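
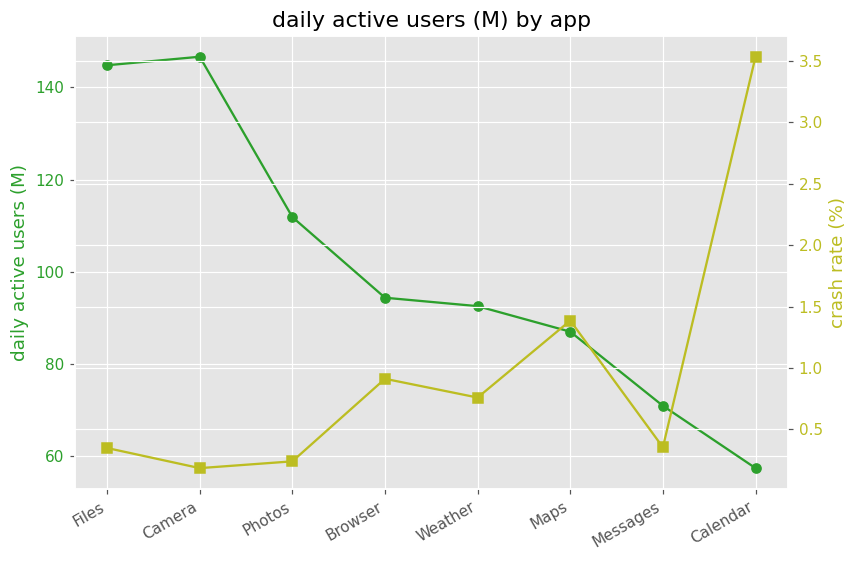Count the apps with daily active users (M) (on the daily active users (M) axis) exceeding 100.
3

Above 100: Files, Camera, Photos.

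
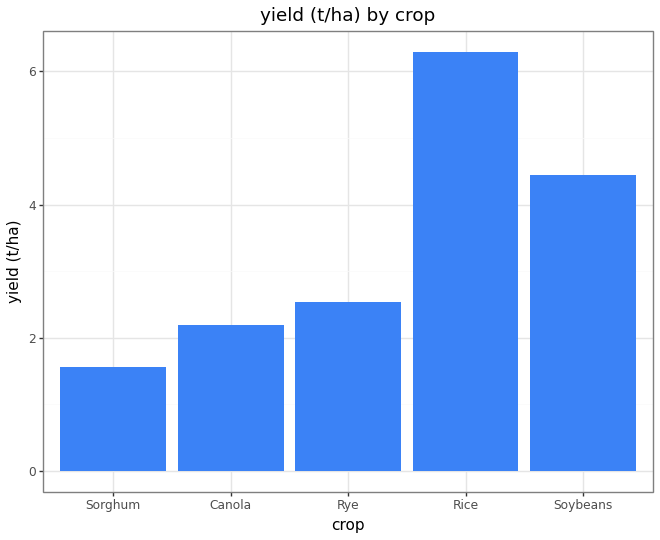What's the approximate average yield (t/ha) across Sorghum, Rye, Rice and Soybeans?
(2 + 3 + 6 + 4) / 4 ≈ 4.

≈ 4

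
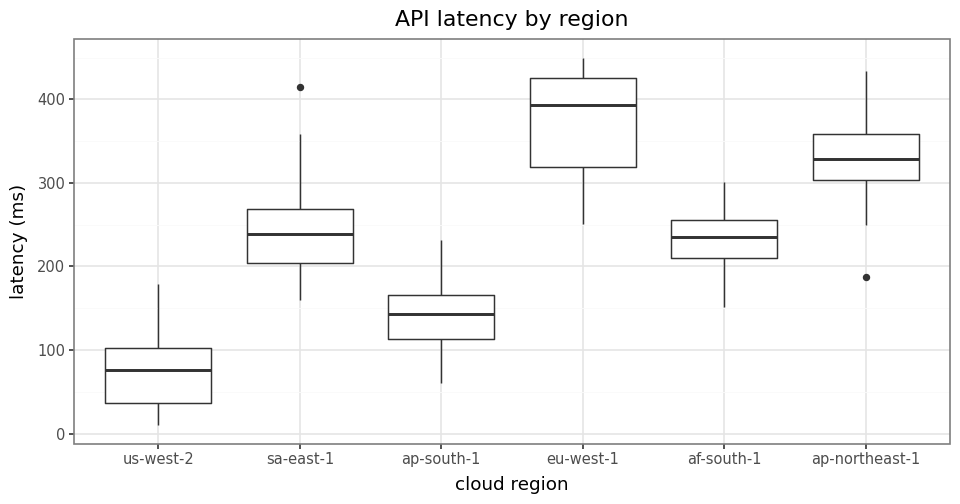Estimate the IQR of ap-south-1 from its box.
≈ 50

Q3 ≈ 150, Q1 ≈ 100; IQR ≈ 50.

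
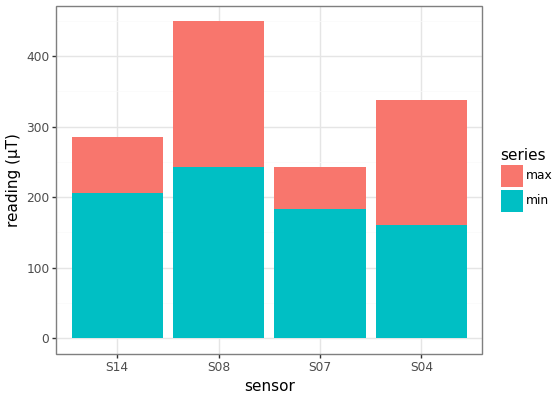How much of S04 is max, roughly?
≈ 200

max top ≈ 350, bottom ≈ 150; segment ≈ 200.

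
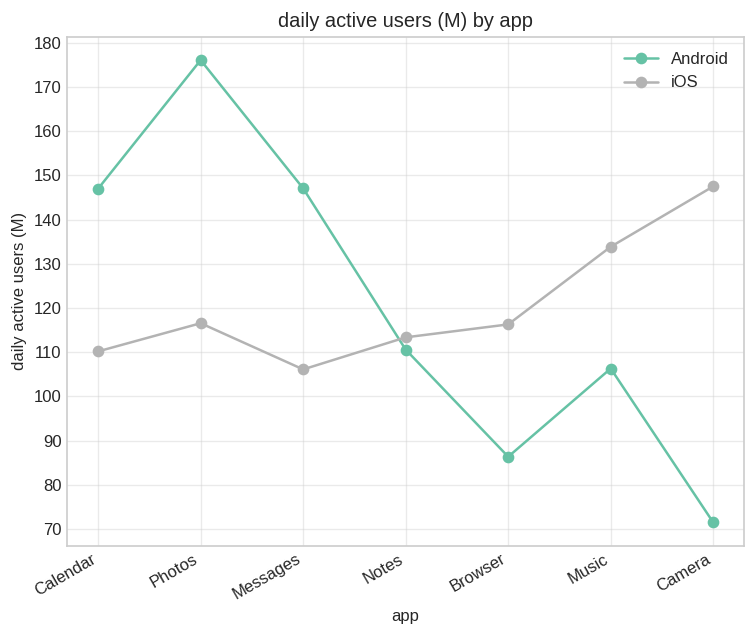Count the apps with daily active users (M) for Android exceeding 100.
5

Above 100: Calendar, Photos, Messages, Notes, Music.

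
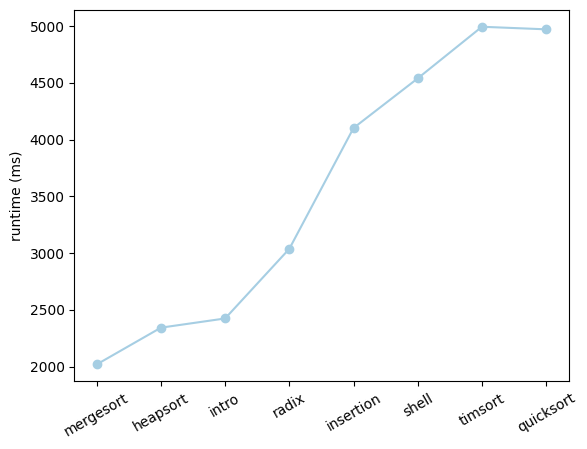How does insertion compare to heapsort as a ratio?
≈ 1.6×

insertion ≈ 4000, heapsort ≈ 2500; 4000/2500 ≈ 1.6.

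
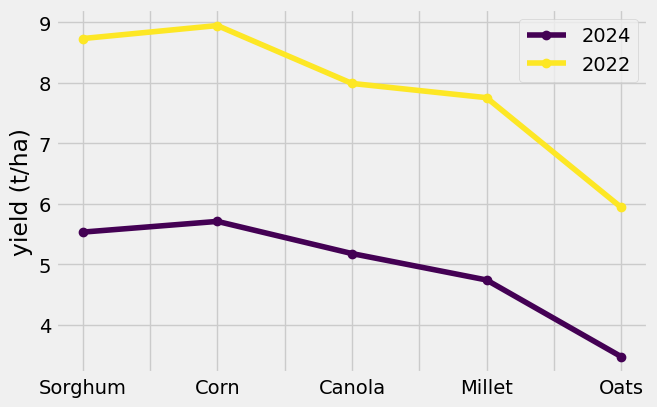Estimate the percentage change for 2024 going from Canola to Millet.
Canola ≈ 5.0, Millet ≈ 4.5; (4.5 − 5.0) / 5.0 ≈ -10%.

≈ -10%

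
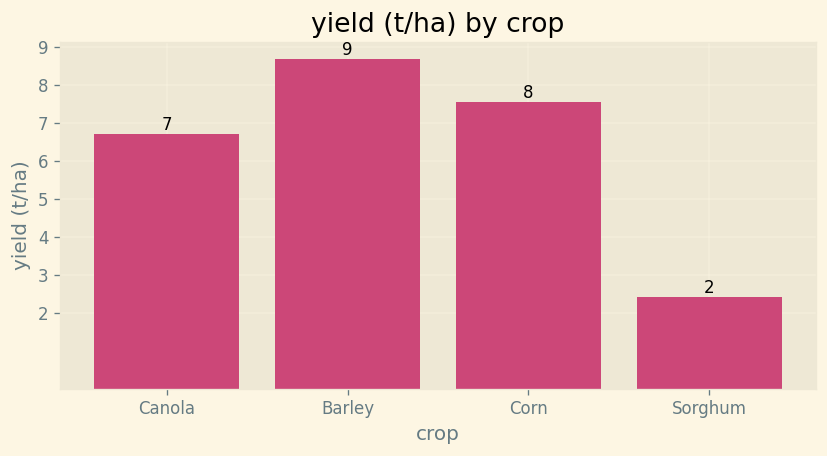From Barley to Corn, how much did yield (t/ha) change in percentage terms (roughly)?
≈ -11.1%

Barley ≈ 9, Corn ≈ 8; (8 − 9) / 9 ≈ -11.1%.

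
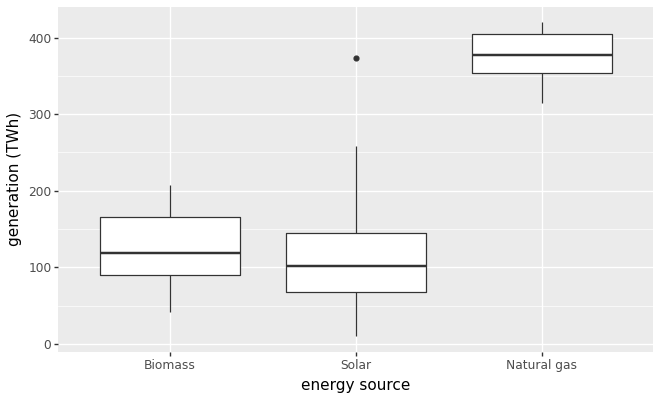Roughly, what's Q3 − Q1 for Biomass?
Q3 ≈ 175, Q1 ≈ 100; IQR ≈ 75.

≈ 75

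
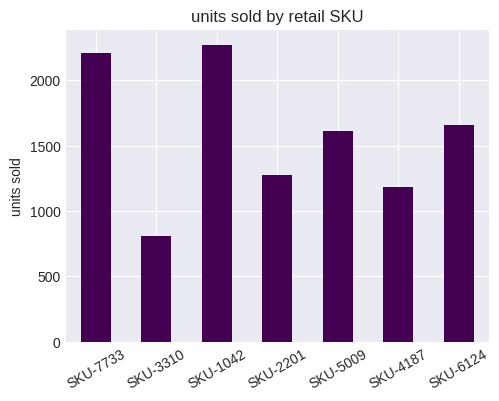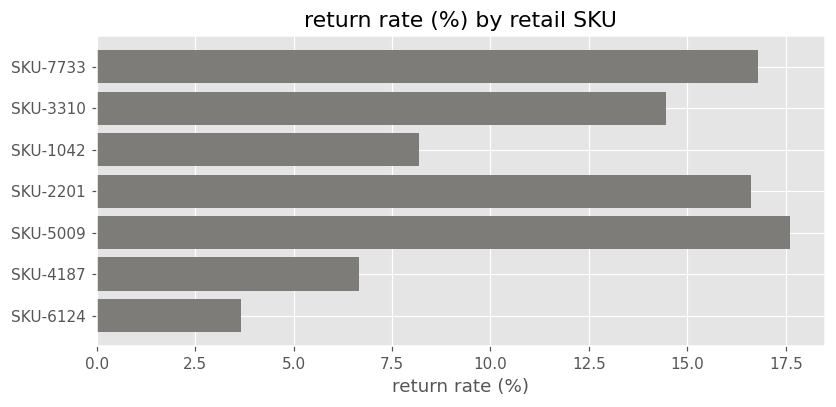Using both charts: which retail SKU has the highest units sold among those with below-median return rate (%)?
SKU-1042

Chart 2 median return rate (%) ≈ 14; below-median retail SKUs: SKU-1042, SKU-4187, SKU-6124. Among those, SKU-1042 has the highest units sold (≈ 2500).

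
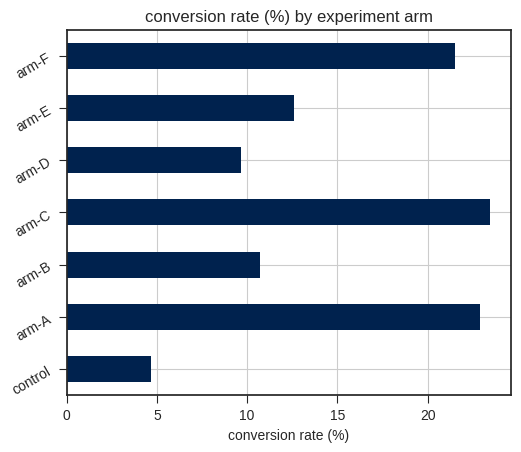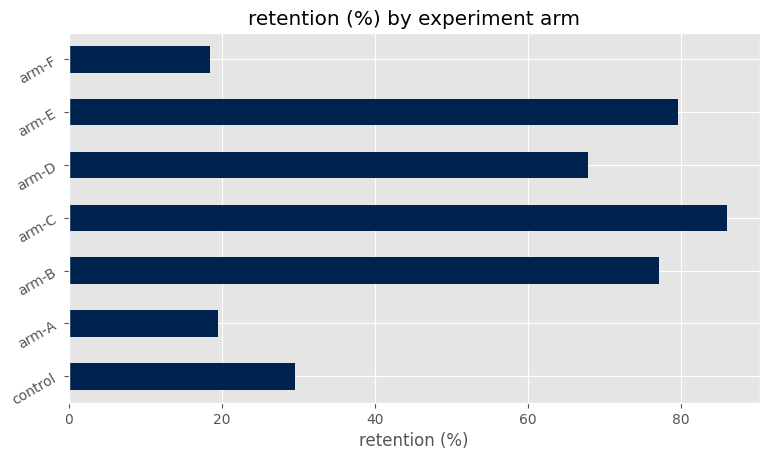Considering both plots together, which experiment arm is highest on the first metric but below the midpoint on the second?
Chart 2 median retention (%) ≈ 70; below-median experiment arms: control, arm-A, arm-F. Among those, arm-A has the highest conversion rate (%) (≈ 25).

arm-A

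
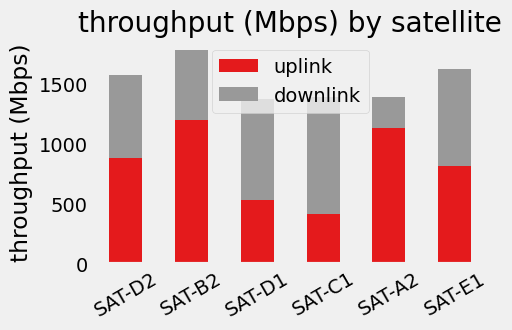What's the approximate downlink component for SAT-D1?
≈ 800

downlink top ≈ 1400, bottom ≈ 600; segment ≈ 800.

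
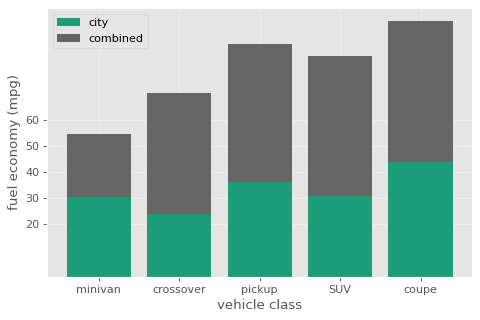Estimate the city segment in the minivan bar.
≈ 30

city top ≈ 30, bottom ≈ 0; segment ≈ 30.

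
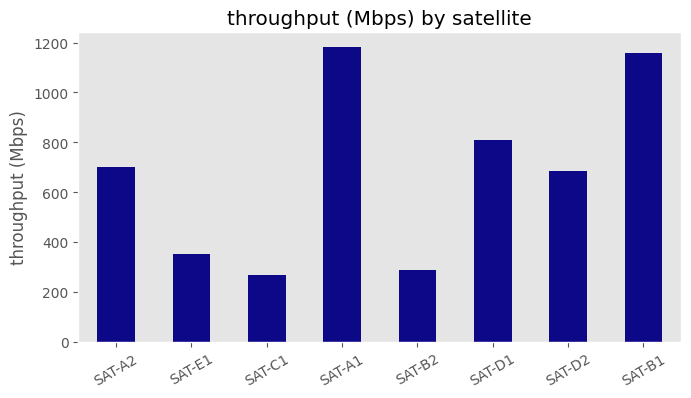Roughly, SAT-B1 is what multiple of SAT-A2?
≈ 1.71×

SAT-B1 ≈ 1200, SAT-A2 ≈ 700; 1200/700 ≈ 1.71.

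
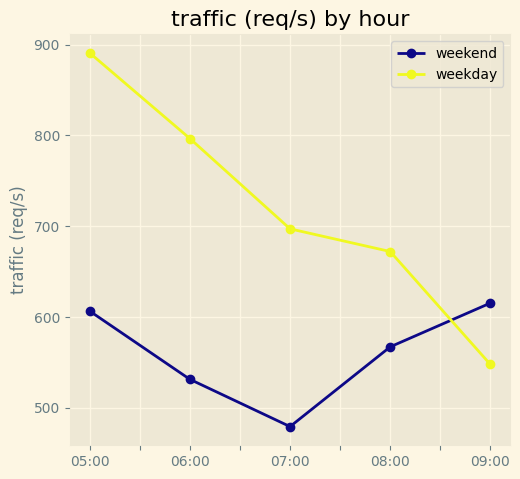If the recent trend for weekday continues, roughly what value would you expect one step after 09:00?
Last three: 700, 650, 550 → slope ≈ -75/step → next ≈ 475.

≈ 475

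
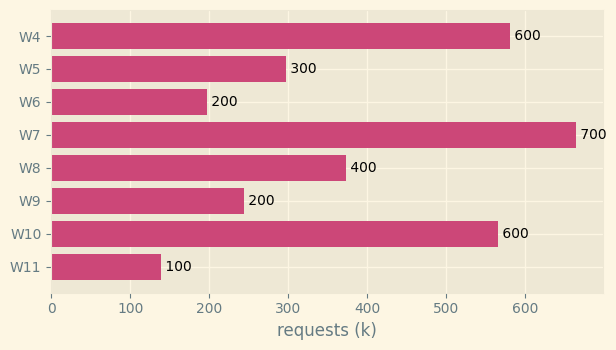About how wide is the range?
Max W7 ≈ 700, min W11 ≈ 100; range ≈ 600.

≈ 600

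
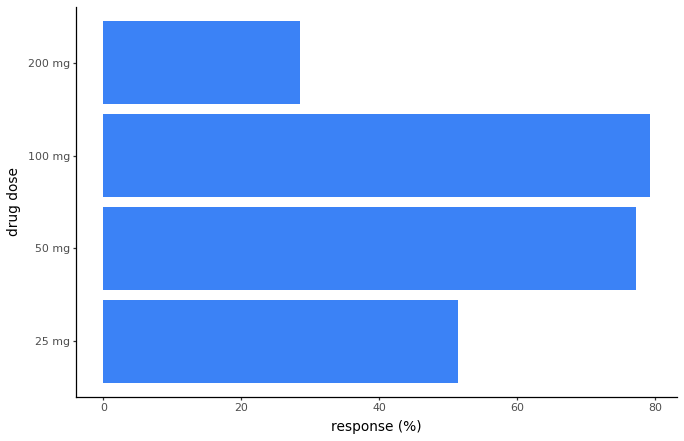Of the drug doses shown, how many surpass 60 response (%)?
2

Above 60: 50 mg, 100 mg.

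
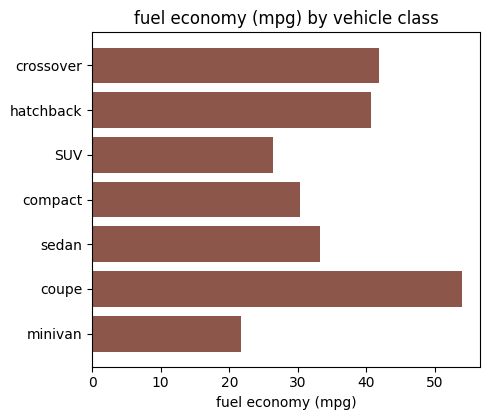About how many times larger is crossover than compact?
crossover ≈ 40, compact ≈ 30; 40/30 ≈ 1.33.

≈ 1.33×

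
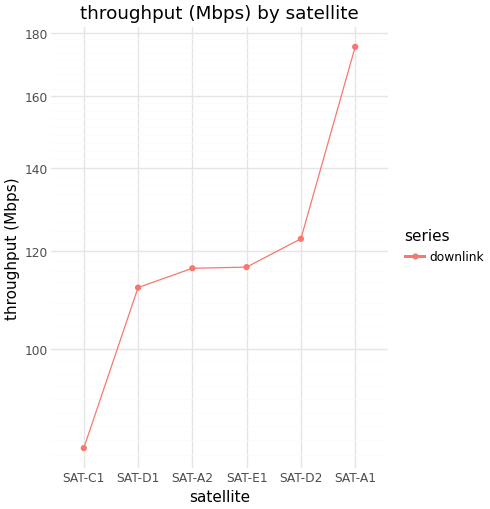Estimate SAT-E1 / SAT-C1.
SAT-E1 ≈ 120, SAT-C1 ≈ 80; 120/80 ≈ 1.5.

≈ 1.5×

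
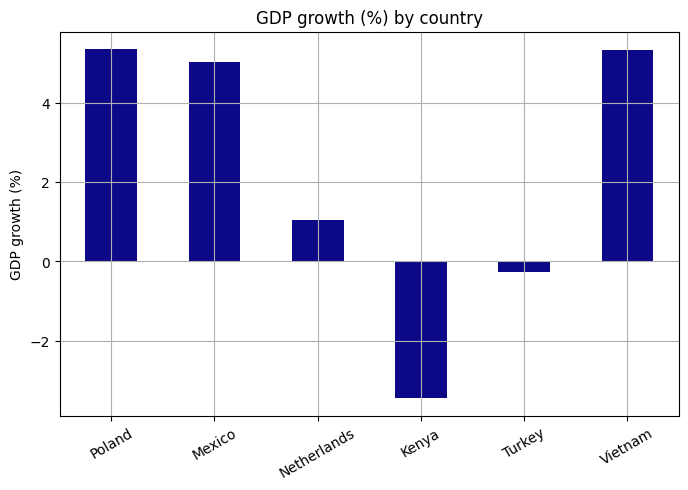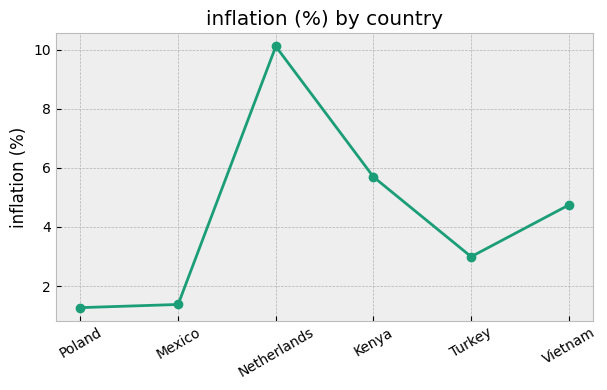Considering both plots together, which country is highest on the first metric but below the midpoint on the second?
Chart 2 median inflation (%) ≈ 4; below-median countries: Poland, Mexico, Turkey. Among those, Poland has the highest GDP growth (%) (≈ 5.5).

Poland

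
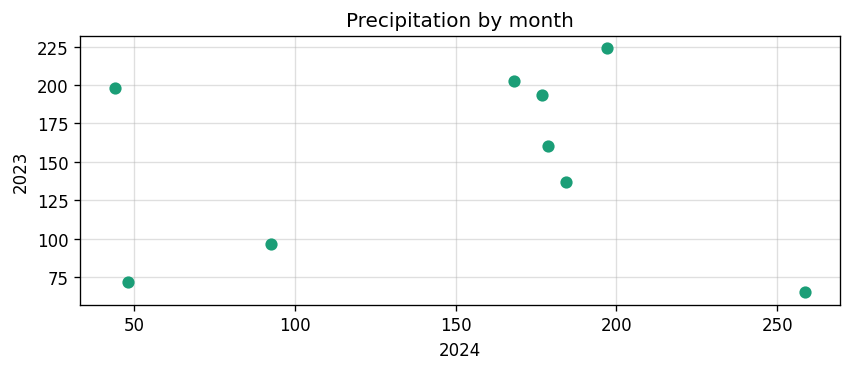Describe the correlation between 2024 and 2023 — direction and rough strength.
no clear correlation

Points are roughly uncorrelated; weak (|r| ≈ 0.1).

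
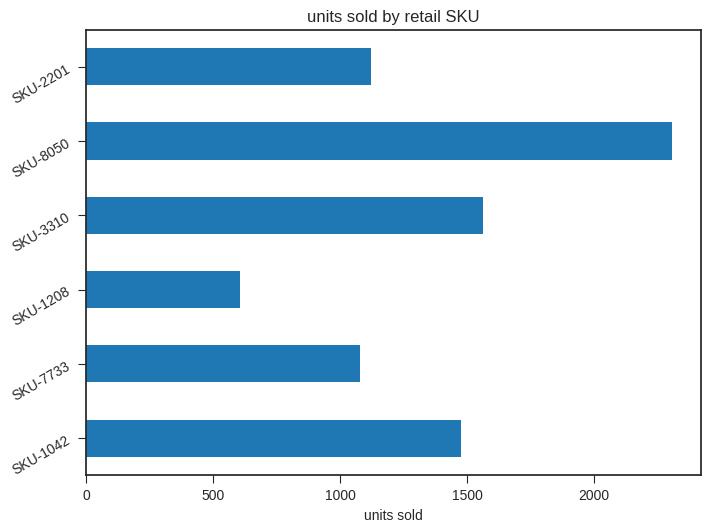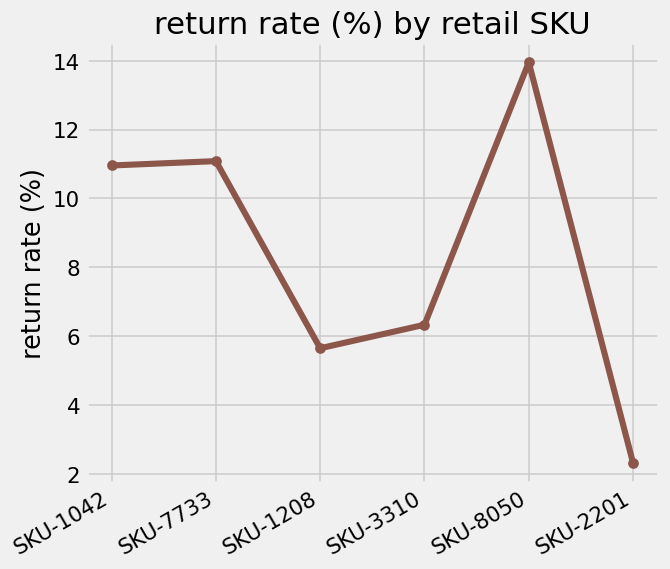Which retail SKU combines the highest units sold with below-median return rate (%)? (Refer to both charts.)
Chart 2 median return rate (%) ≈ 8; below-median retail SKUs: SKU-1208, SKU-3310, SKU-2201. Among those, SKU-3310 has the highest units sold (≈ 1500).

SKU-3310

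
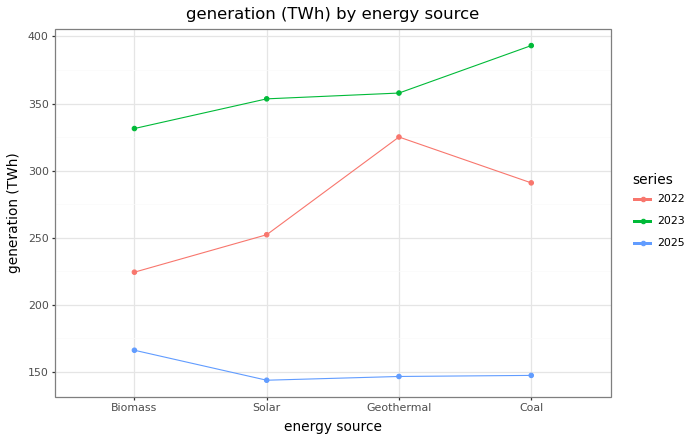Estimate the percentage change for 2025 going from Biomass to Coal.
≈ -14.3%

Biomass ≈ 175, Coal ≈ 150; (150 − 175) / 175 ≈ -14.3%.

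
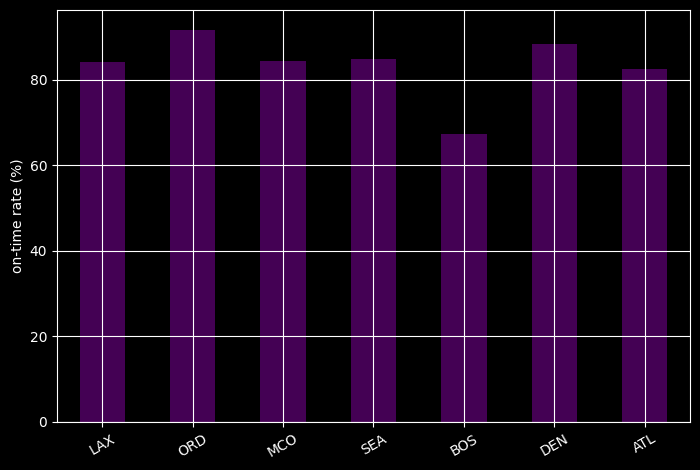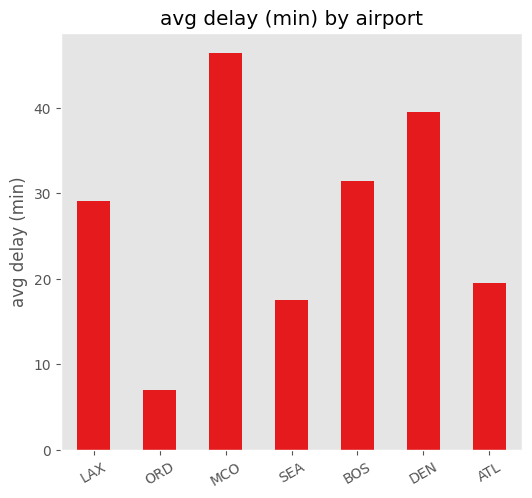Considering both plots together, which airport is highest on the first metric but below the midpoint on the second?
Chart 2 median avg delay (min) ≈ 30; below-median airports: ORD, SEA, ATL. Among those, ORD has the highest on-time rate (%) (≈ 90).

ORD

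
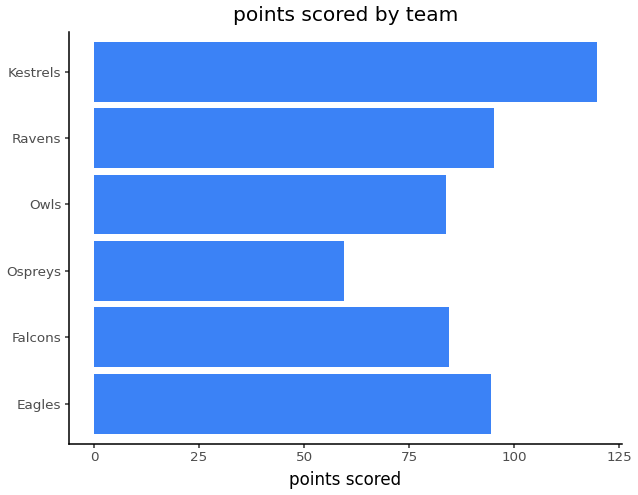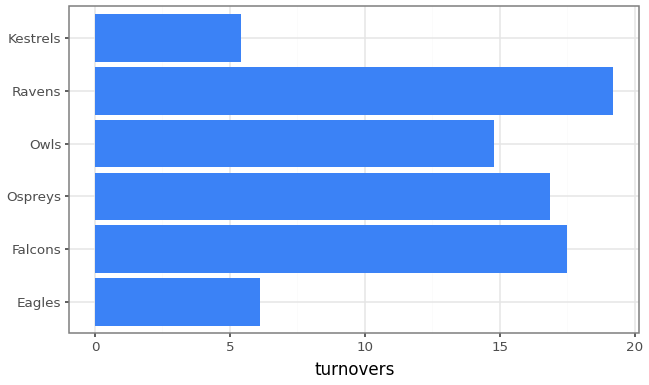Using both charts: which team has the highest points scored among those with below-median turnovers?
Kestrels

Chart 2 median turnovers ≈ 16; below-median teams: Eagles, Owls, Kestrels. Among those, Kestrels has the highest points scored (≈ 120).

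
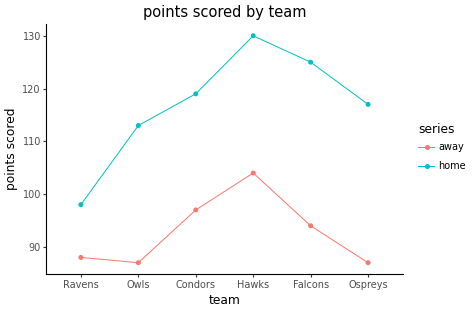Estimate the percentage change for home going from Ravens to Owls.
≈ +15%

Ravens ≈ 100, Owls ≈ 115; (115 − 100) / 100 ≈ +15%.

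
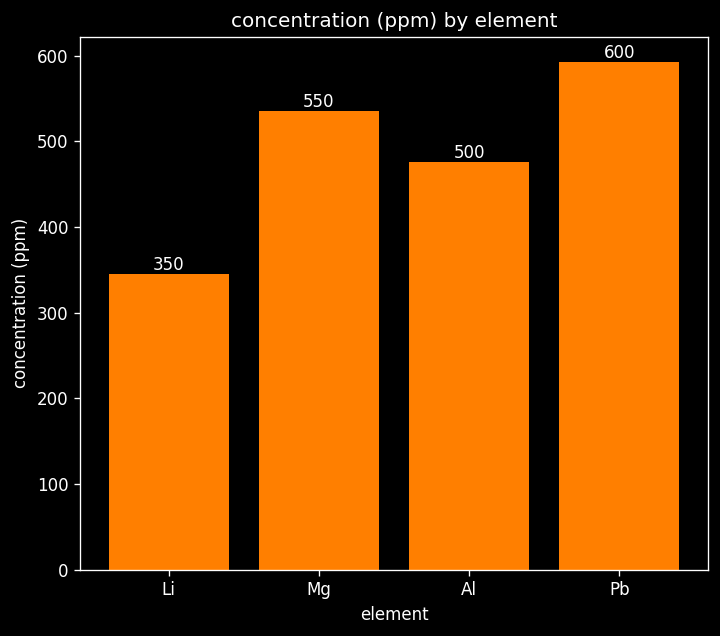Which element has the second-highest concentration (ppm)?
Mg

Top 3: Pb ≈ 600, Mg ≈ 550, Al ≈ 500.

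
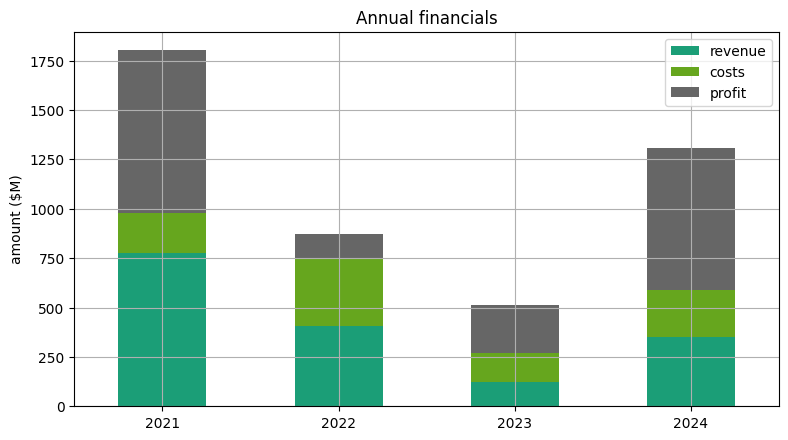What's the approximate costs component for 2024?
costs top ≈ 600, bottom ≈ 400; segment ≈ 200.

≈ 200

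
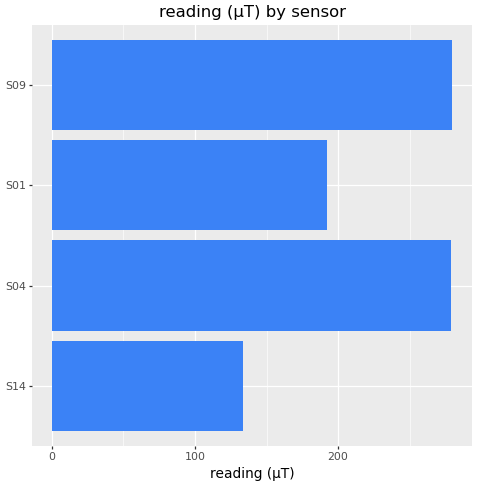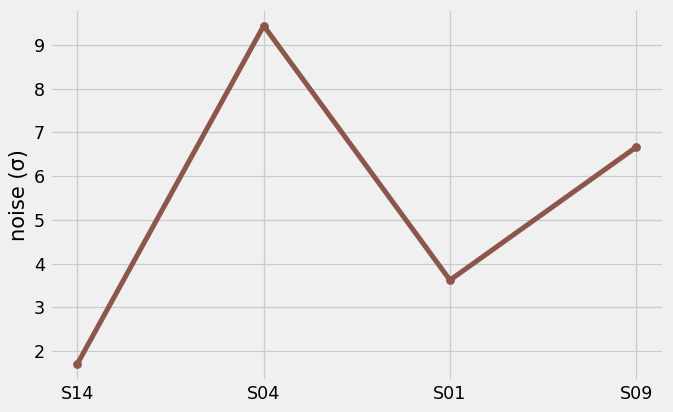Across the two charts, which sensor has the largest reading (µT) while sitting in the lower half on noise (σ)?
S01

Chart 2 median noise (σ) ≈ 5; below-median sensors: S14, S01. Among those, S01 has the highest reading (µT) (≈ 200).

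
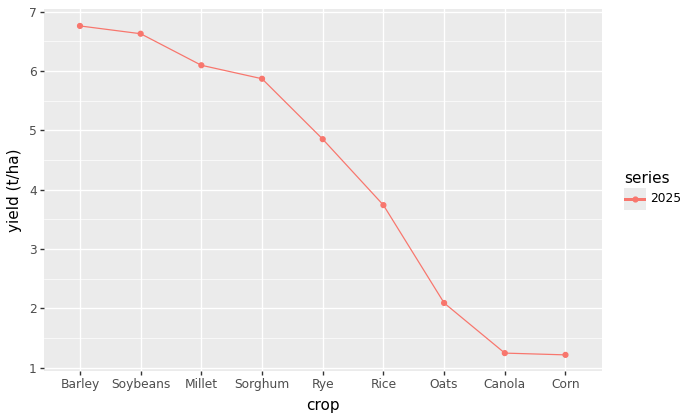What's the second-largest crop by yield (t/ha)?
Top 3: Barley ≈ 7.0, Soybeans ≈ 6.5, Millet ≈ 6.0.

Soybeans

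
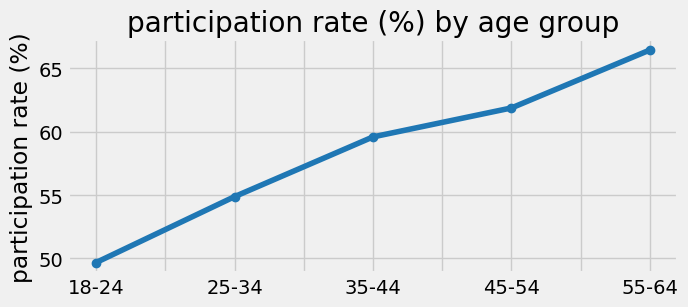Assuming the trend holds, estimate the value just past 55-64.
≈ 69

Last three: 60, 62, 66 → slope ≈ 3/step → next ≈ 69.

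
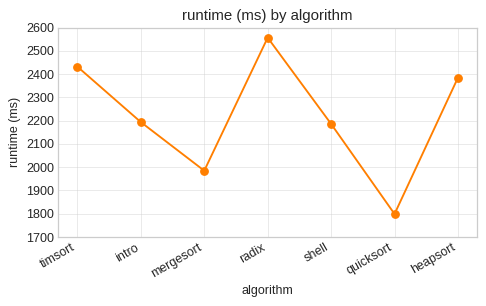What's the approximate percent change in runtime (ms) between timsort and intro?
≈ -8.3%

timsort ≈ 2400, intro ≈ 2200; (2200 − 2400) / 2400 ≈ -8.3%.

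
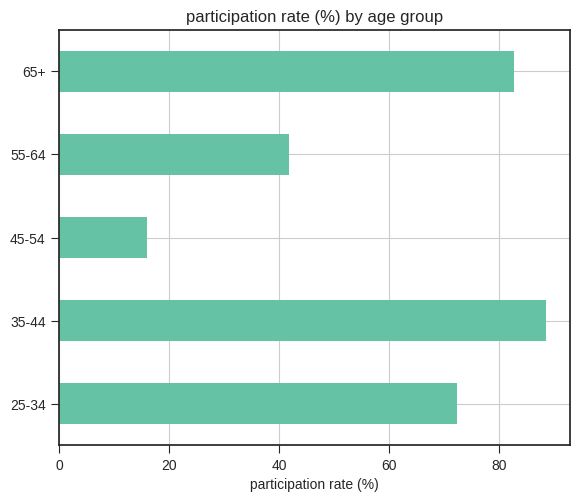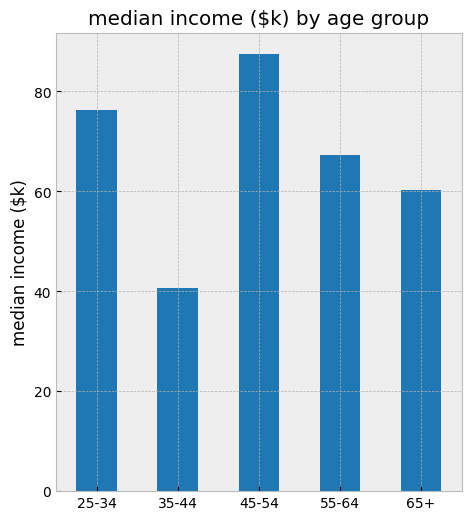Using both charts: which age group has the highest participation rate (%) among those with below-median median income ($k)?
35-44

Chart 2 median median income ($k) ≈ 70; below-median age groups: 35-44, 65+. Among those, 35-44 has the highest participation rate (%) (≈ 90).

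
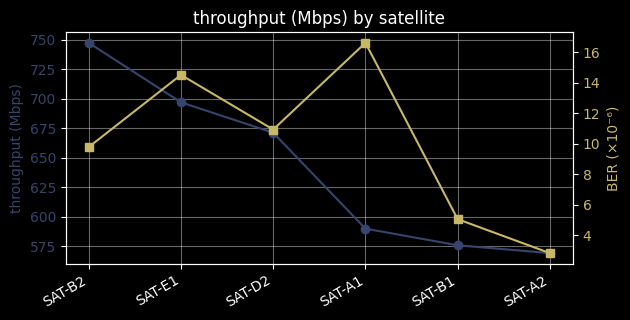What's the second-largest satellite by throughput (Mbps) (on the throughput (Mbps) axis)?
SAT-E1

Top 3 (on the throughput (Mbps) axis): SAT-B2 ≈ 740, SAT-E1 ≈ 700, SAT-D2 ≈ 680.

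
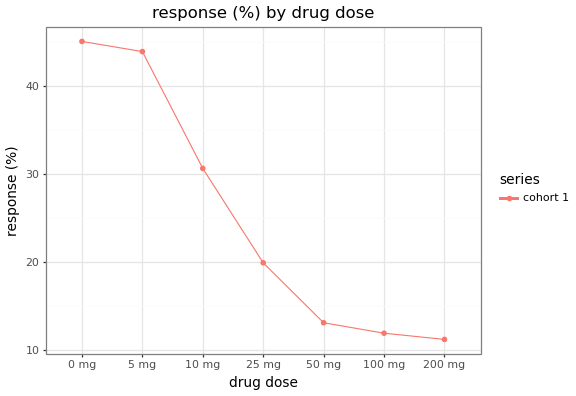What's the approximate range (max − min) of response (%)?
≈ 35

Max 0 mg ≈ 45, min 200 mg ≈ 10; range ≈ 35.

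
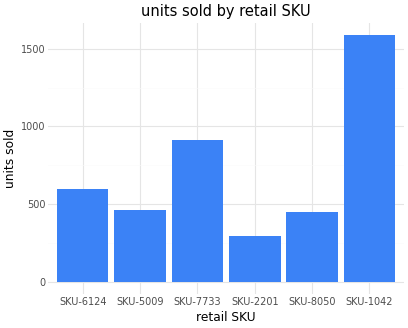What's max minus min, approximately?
Max SKU-1042 ≈ 1600, min SKU-2201 ≈ 200; range ≈ 1400.

≈ 1400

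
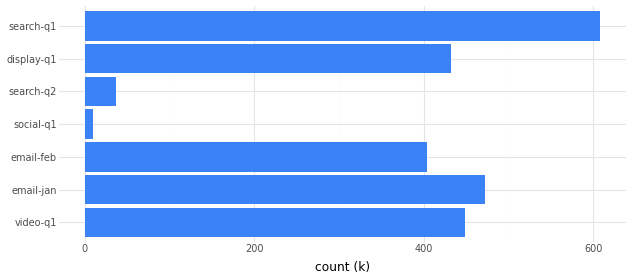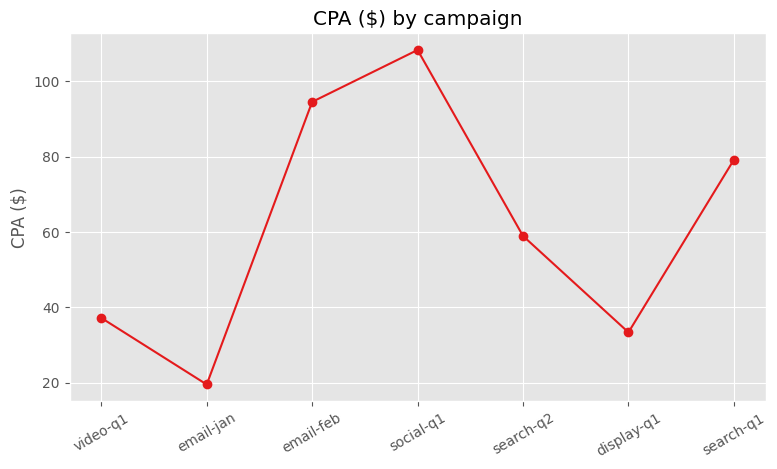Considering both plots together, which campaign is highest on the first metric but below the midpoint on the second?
Chart 2 median CPA ($) ≈ 60; below-median campaigns: video-q1, email-jan, display-q1. Among those, email-jan has the highest count (k) (≈ 500).

email-jan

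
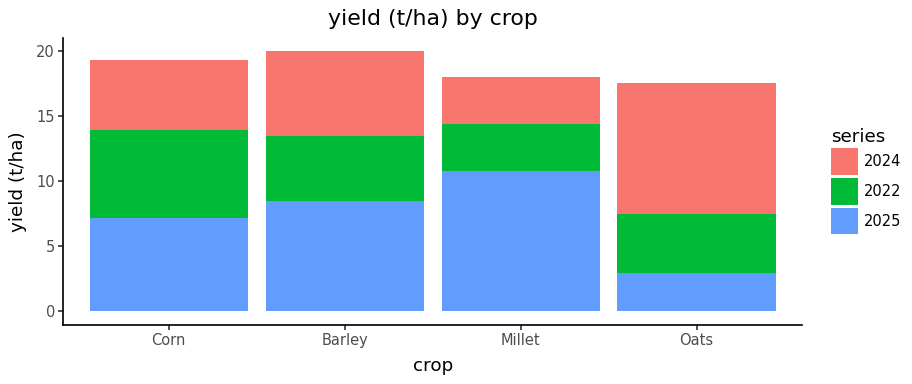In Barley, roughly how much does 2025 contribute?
≈ 8

2025 top ≈ 8, bottom ≈ 0; segment ≈ 8.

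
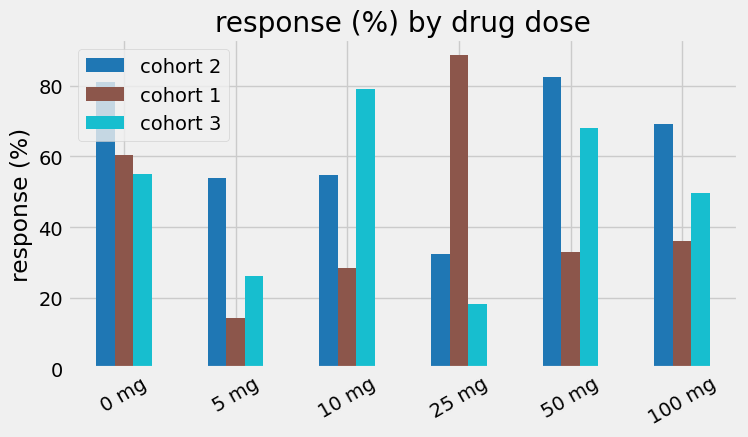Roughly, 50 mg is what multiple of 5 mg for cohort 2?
50 mg ≈ 80, 5 mg ≈ 50; 80/50 ≈ 1.6.

≈ 1.6×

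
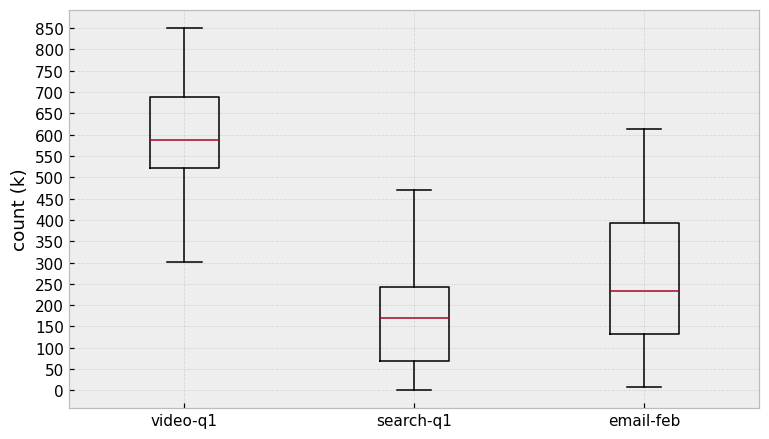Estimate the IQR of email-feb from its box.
Q3 ≈ 400, Q1 ≈ 150; IQR ≈ 250.

≈ 250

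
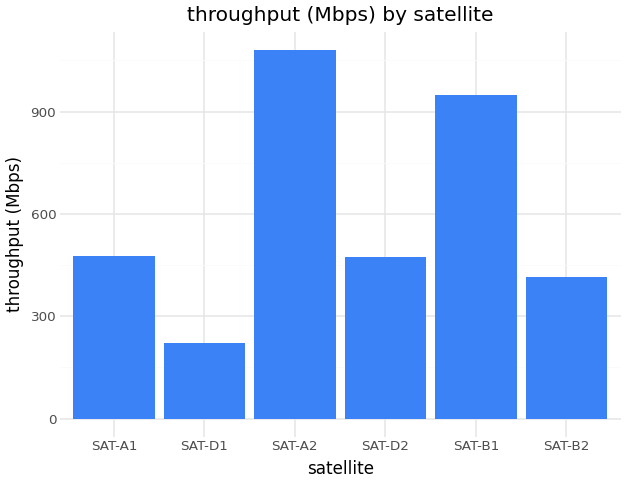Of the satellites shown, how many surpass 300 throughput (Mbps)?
5

Above 300: SAT-A1, SAT-A2, SAT-D2, SAT-B1, SAT-B2.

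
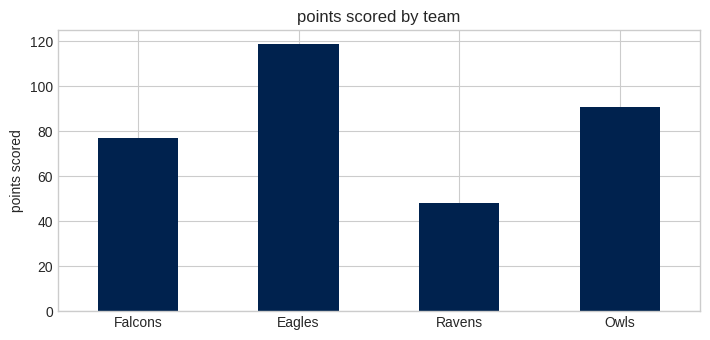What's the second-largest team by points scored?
Owls

Top 3: Eagles ≈ 120, Owls ≈ 90, Falcons ≈ 80.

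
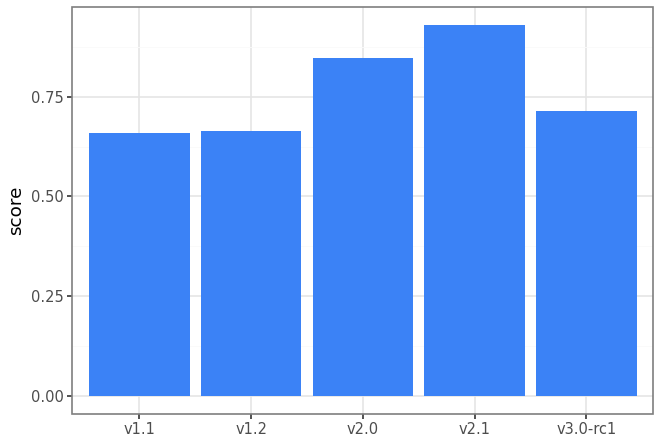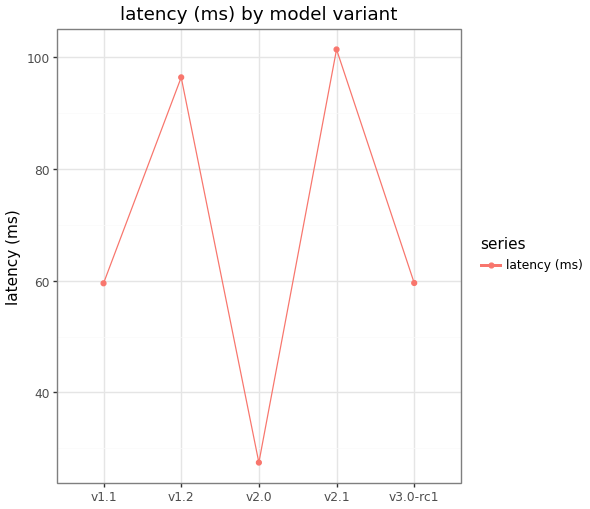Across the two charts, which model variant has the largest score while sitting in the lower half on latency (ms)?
v2.0

Chart 2 median latency (ms) ≈ 60; below-median model variants: v1.1, v2.0. Among those, v2.0 has the highest score (≈ 0.8).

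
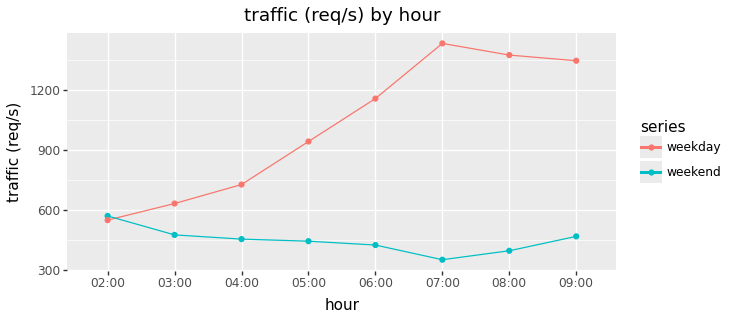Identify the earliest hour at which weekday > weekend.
02:00: weekday ≈ 500 vs weekend ≈ 600 (not yet); 03:00: weekday ≈ 600 vs weekend ≈ 500 (first crossover).

03:00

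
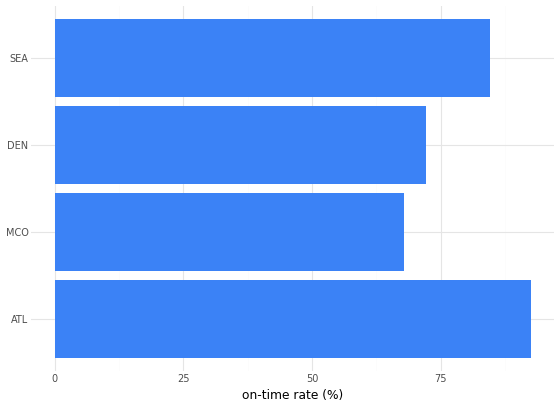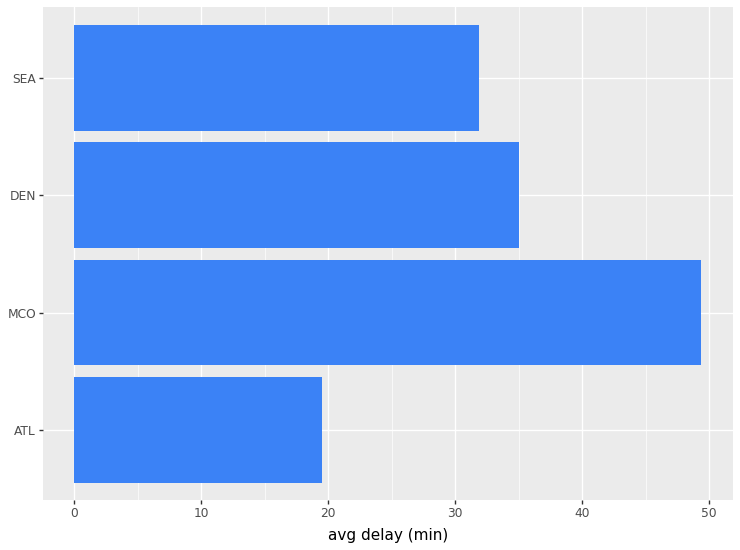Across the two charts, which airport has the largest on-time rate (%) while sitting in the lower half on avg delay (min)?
Chart 2 median avg delay (min) ≈ 35; below-median airports: ATL, SEA. Among those, ATL has the highest on-time rate (%) (≈ 90).

ATL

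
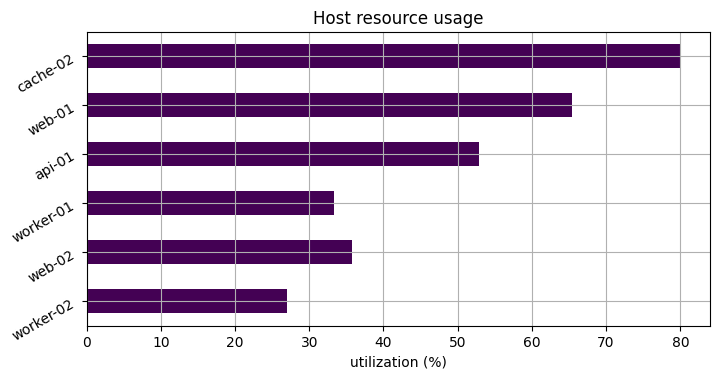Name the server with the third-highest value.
api-01

Top 4: cache-02 ≈ 80, web-01 ≈ 70, api-01 ≈ 50, web-02 ≈ 40.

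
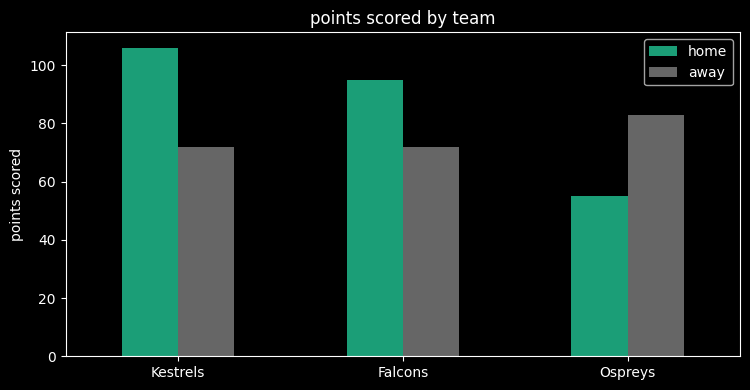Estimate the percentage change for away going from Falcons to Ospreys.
≈ +14.3%

Falcons ≈ 70, Ospreys ≈ 80; (80 − 70) / 70 ≈ +14.3%.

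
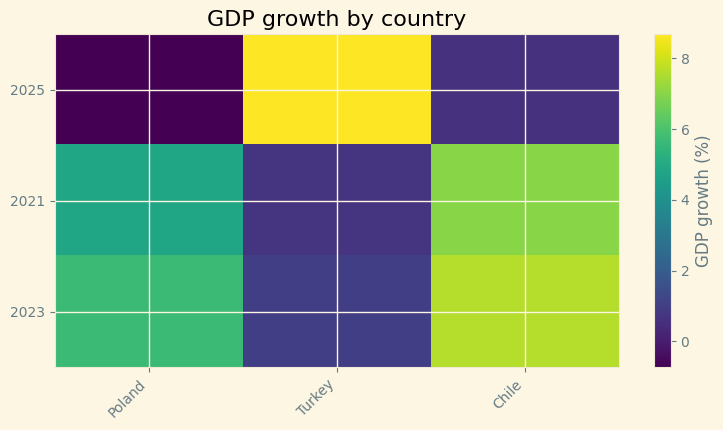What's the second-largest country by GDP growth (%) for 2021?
Top 3 for 2021: Chile ≈ 7, Poland ≈ 5, Turkey ≈ 1.

Poland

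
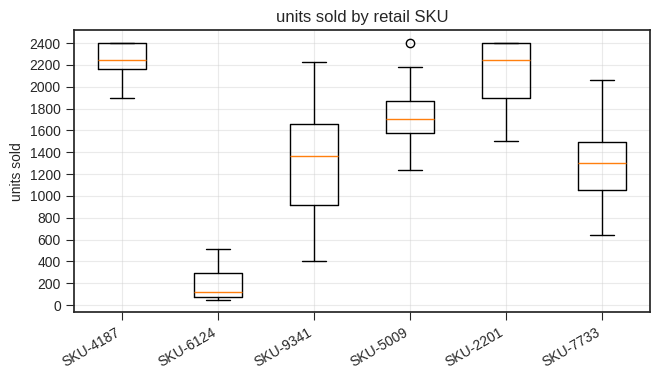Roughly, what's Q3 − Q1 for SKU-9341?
Q3 ≈ 1600, Q1 ≈ 1000; IQR ≈ 600.

≈ 600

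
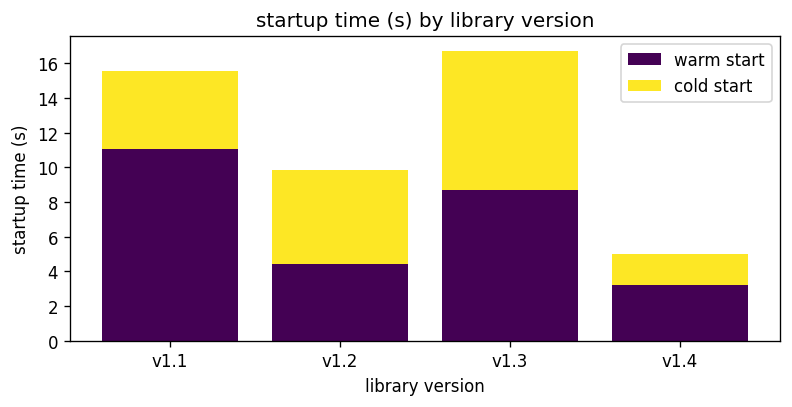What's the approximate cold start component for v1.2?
≈ 6

cold start top ≈ 10, bottom ≈ 4; segment ≈ 6.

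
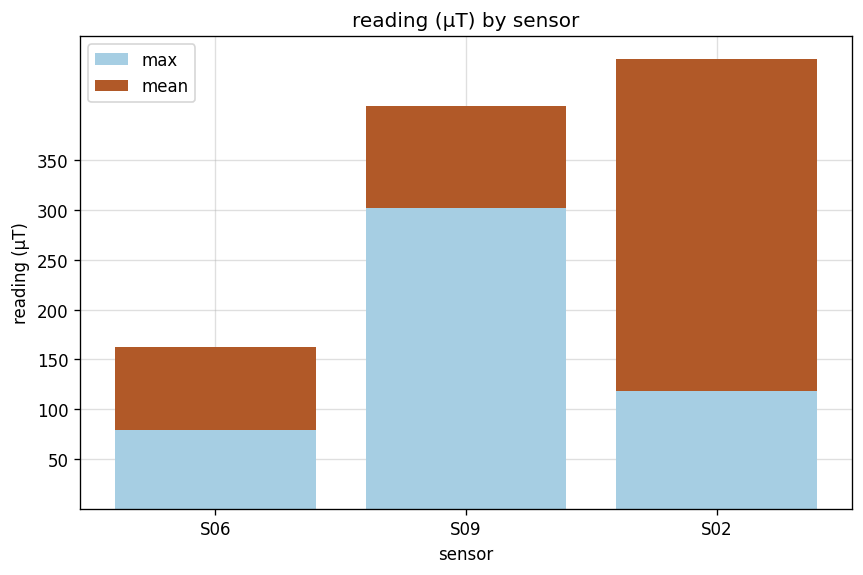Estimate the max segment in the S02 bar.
≈ 100

max top ≈ 100, bottom ≈ 0; segment ≈ 100.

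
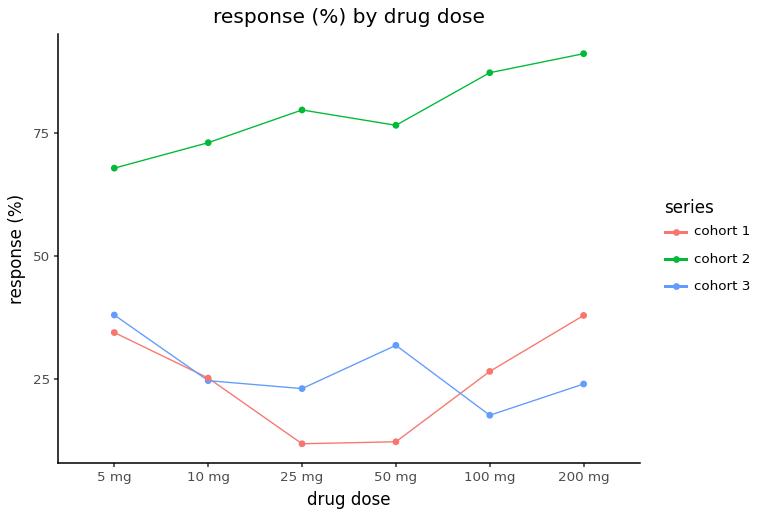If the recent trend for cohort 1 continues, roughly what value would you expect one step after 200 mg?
Last three: 10, 30, 40 → slope ≈ 15/step → next ≈ 55.

≈ 55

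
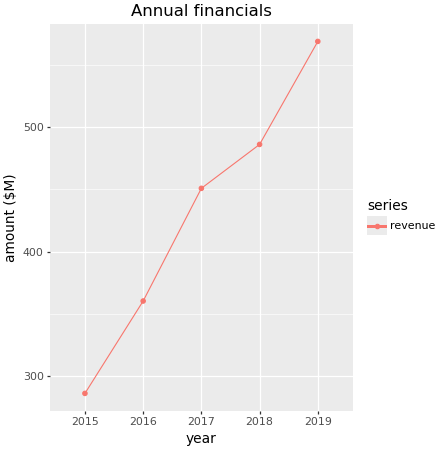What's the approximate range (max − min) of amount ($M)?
≈ 300

Max 2019 ≈ 575, min 2015 ≈ 275; range ≈ 300.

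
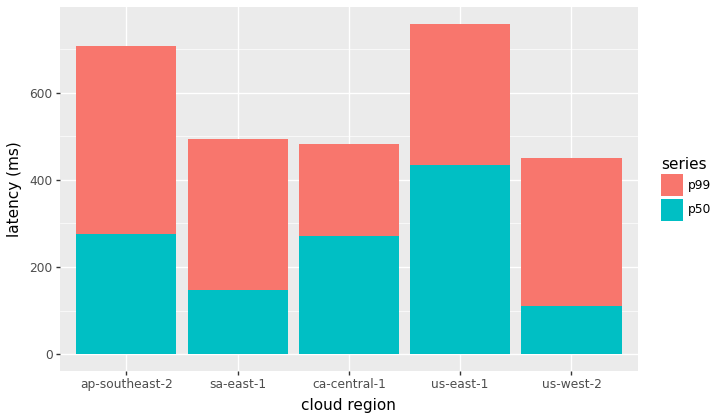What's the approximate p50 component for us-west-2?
≈ 100

p50 top ≈ 100, bottom ≈ 0; segment ≈ 100.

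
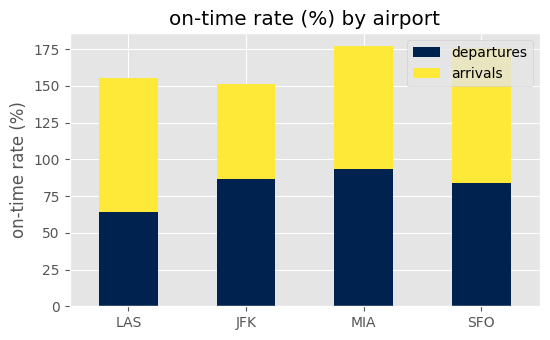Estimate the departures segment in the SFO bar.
≈ 80

departures top ≈ 80, bottom ≈ 0; segment ≈ 80.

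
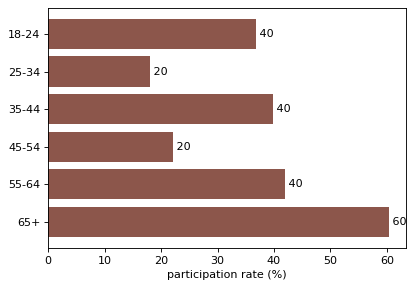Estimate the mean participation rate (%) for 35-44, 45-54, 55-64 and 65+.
≈ 40

(40 + 20 + 40 + 60) / 4 ≈ 40.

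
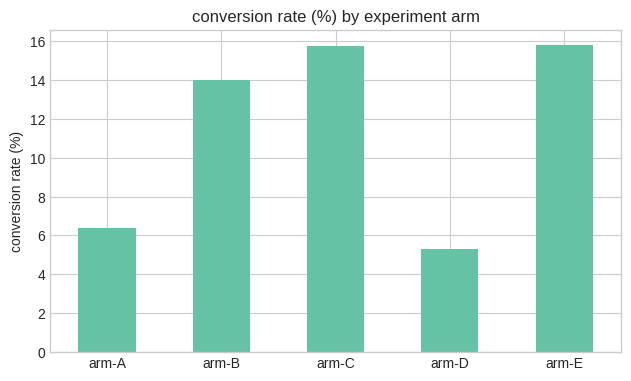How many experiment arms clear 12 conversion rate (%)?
3

Above 12: arm-B, arm-C, arm-E.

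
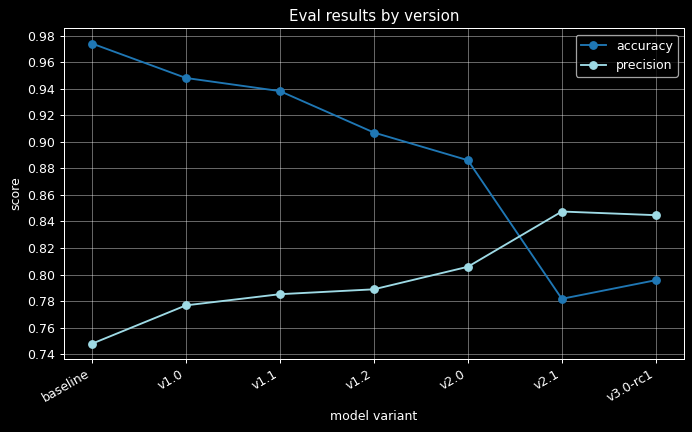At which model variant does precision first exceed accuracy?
v2.1

v2.0: precision ≈ 0.80 vs accuracy ≈ 0.88 (not yet); v2.1: precision ≈ 0.84 vs accuracy ≈ 0.78 (first crossover).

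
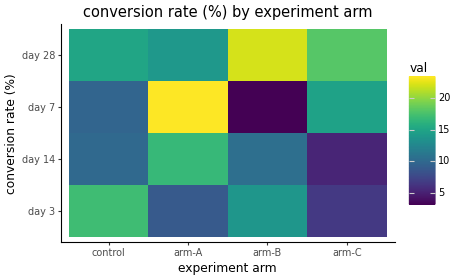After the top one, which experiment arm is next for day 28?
Top 3 for day 28: arm-B ≈ 22, arm-C ≈ 18, control ≈ 16.

arm-C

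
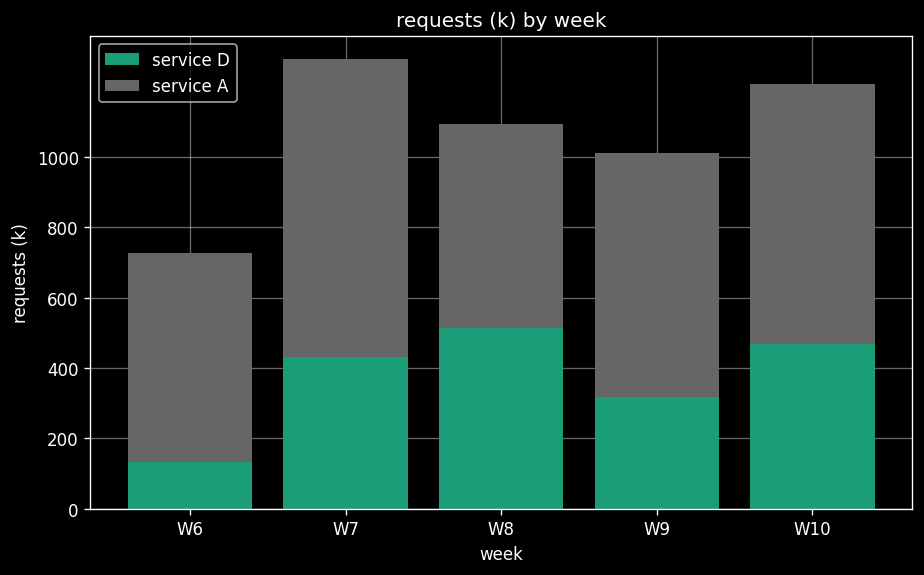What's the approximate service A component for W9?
≈ 600

service A top ≈ 1000, bottom ≈ 400; segment ≈ 600.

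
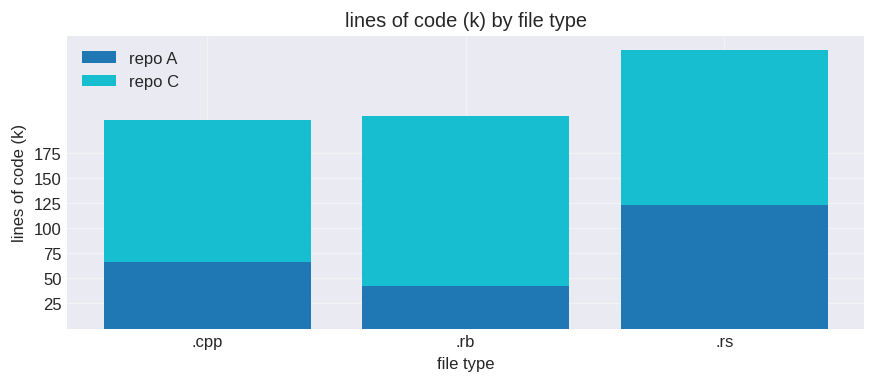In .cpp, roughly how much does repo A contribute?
≈ 75

repo A top ≈ 75, bottom ≈ 0; segment ≈ 75.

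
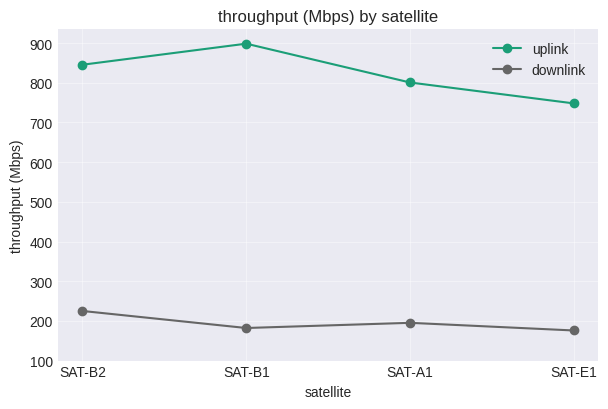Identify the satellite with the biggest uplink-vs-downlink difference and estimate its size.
SAT-B1: uplink ≈ 900, downlink ≈ 200 → gap ≈ 700. Next-largest (SAT-B2) is only ≈ 600.

SAT-B1, ≈ 700 Mbps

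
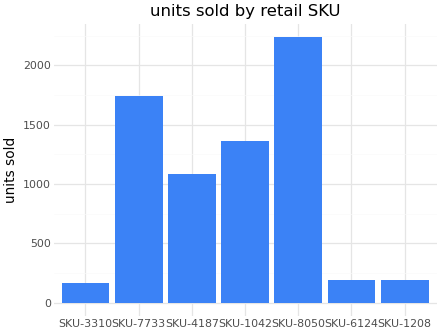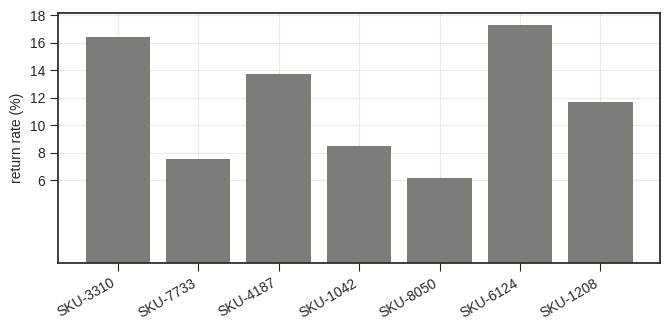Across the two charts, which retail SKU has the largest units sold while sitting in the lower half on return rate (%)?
Chart 2 median return rate (%) ≈ 12; below-median retail SKUs: SKU-7733, SKU-1042, SKU-8050. Among those, SKU-8050 has the highest units sold (≈ 2000).

SKU-8050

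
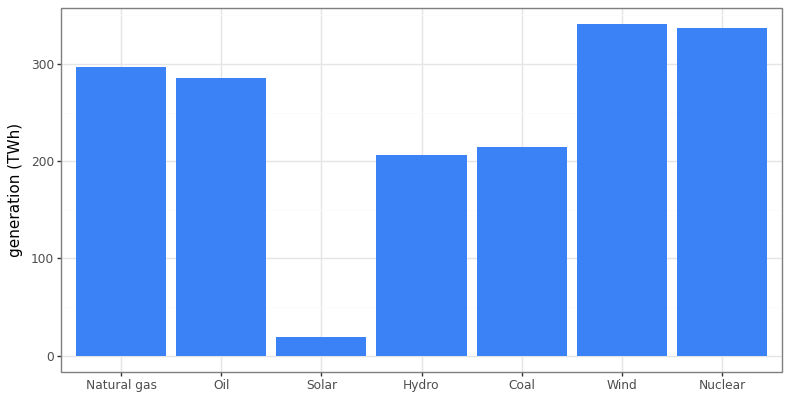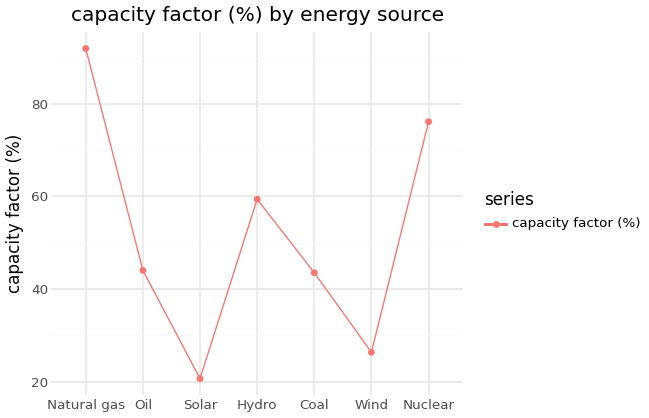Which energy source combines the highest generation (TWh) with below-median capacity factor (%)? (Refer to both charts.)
Wind

Chart 2 median capacity factor (%) ≈ 40; below-median energy sources: Solar, Coal, Wind. Among those, Wind has the highest generation (TWh) (≈ 350).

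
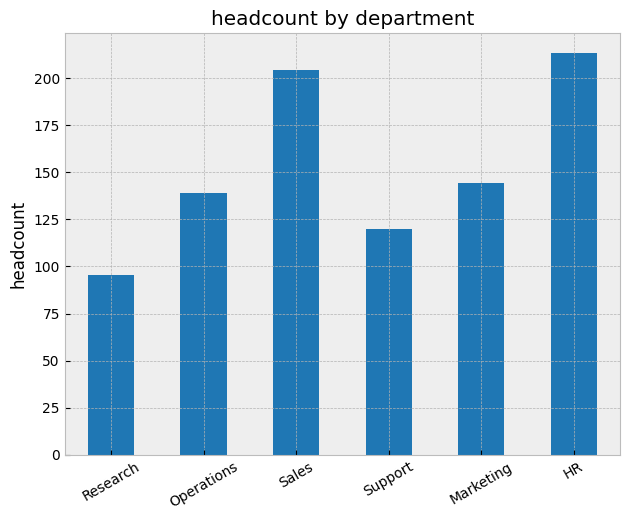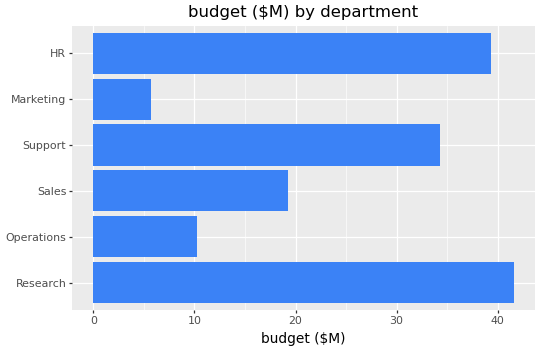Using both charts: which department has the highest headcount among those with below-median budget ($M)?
Sales

Chart 2 median budget ($M) ≈ 25; below-median departments: Operations, Sales, Marketing. Among those, Sales has the highest headcount (≈ 200).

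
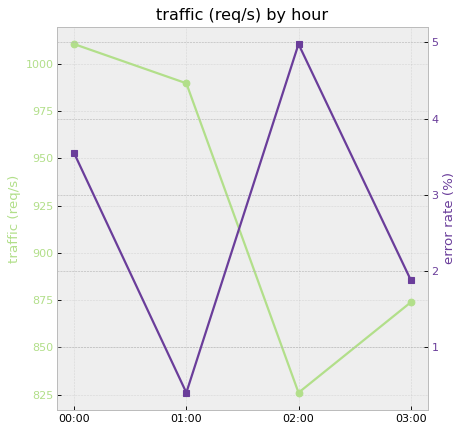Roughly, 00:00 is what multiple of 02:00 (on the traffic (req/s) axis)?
≈ 1.24×

00:00 ≈ 1020, 02:00 ≈ 820; 1020/820 ≈ 1.24.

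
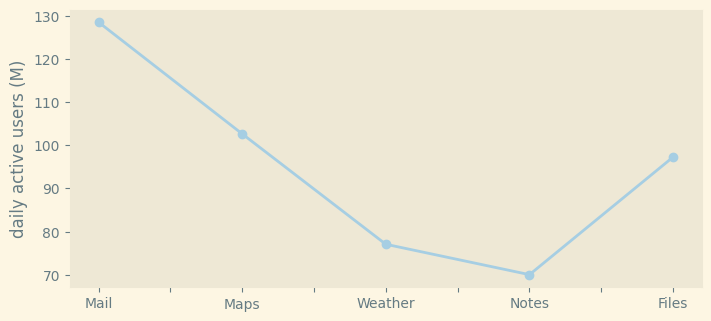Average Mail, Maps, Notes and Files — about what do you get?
(130 + 105 + 70 + 95) / 4 ≈ 100.

≈ 100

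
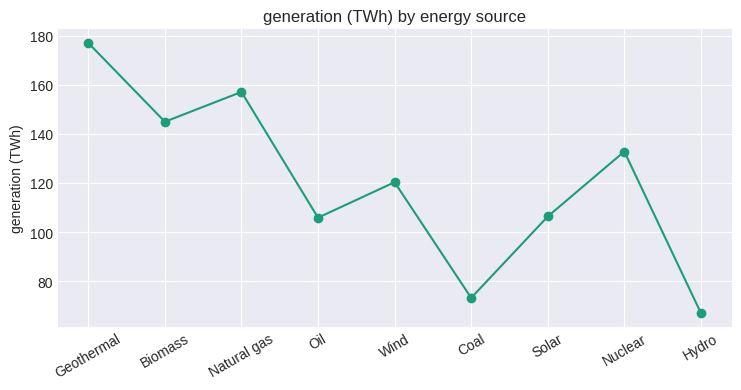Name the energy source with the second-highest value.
Natural gas

Top 3: Geothermal ≈ 180, Natural gas ≈ 160, Biomass ≈ 140.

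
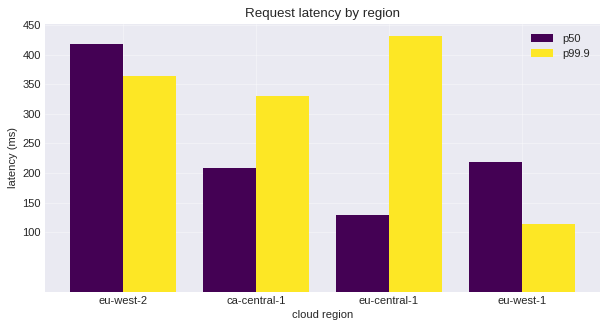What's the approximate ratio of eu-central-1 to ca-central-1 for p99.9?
≈ 1.29×

eu-central-1 ≈ 450, ca-central-1 ≈ 350; 450/350 ≈ 1.29.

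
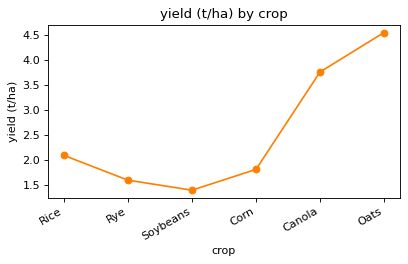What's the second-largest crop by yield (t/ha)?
Top 3: Oats ≈ 4.5, Canola ≈ 4.0, Rice ≈ 2.0.

Canola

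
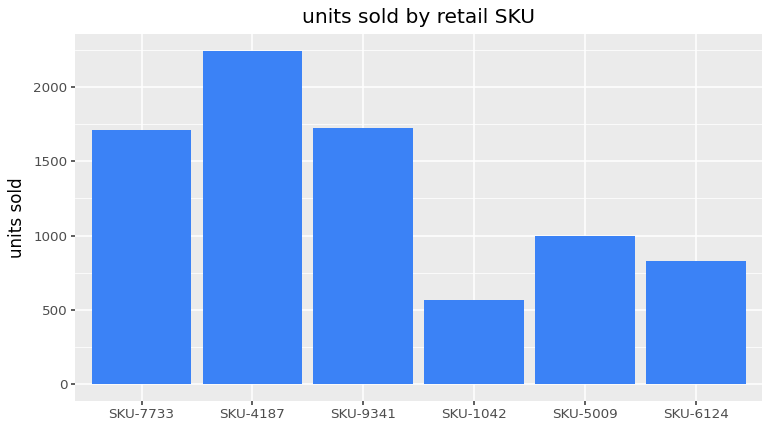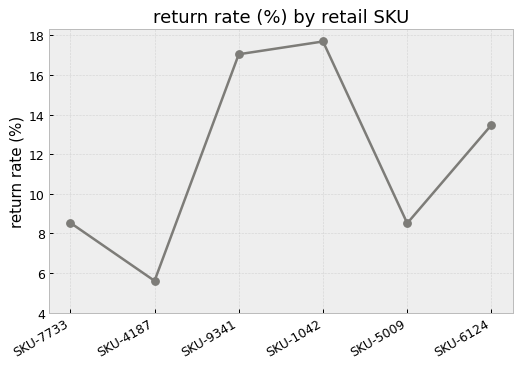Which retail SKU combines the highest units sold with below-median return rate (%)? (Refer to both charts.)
Chart 2 median return rate (%) ≈ 12; below-median retail SKUs: SKU-7733, SKU-4187, SKU-5009. Among those, SKU-4187 has the highest units sold (≈ 2000).

SKU-4187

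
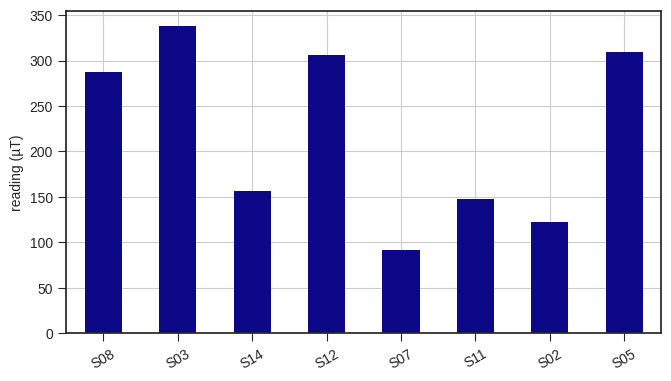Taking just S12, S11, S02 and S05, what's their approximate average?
(300 + 150 + 100 + 300) / 4 ≈ 212.

≈ 212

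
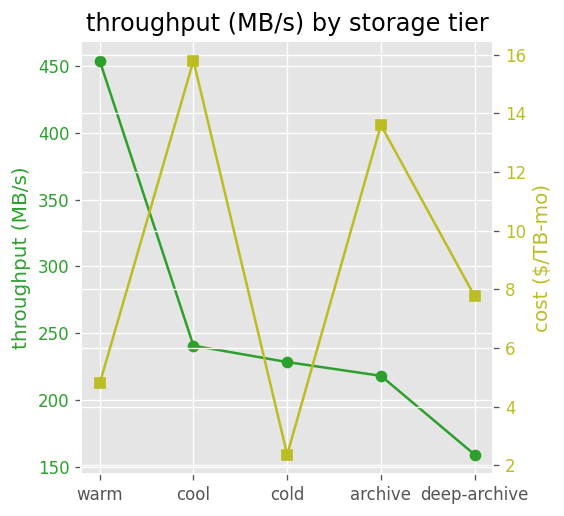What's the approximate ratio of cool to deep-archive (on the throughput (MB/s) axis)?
≈ 1.67×

cool ≈ 250, deep-archive ≈ 150; 250/150 ≈ 1.67.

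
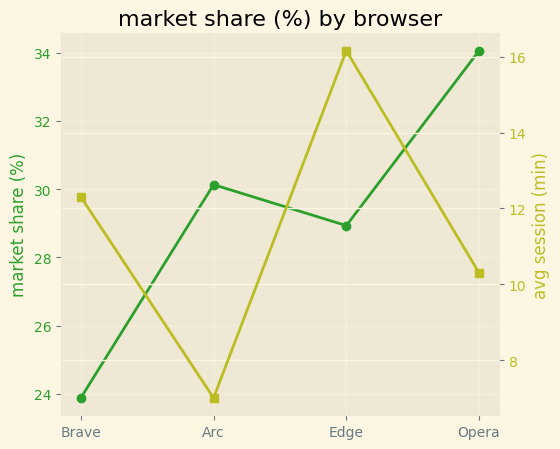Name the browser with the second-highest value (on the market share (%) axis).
Top 3 (on the market share (%) axis): Opera ≈ 34, Arc ≈ 30, Edge ≈ 29.

Arc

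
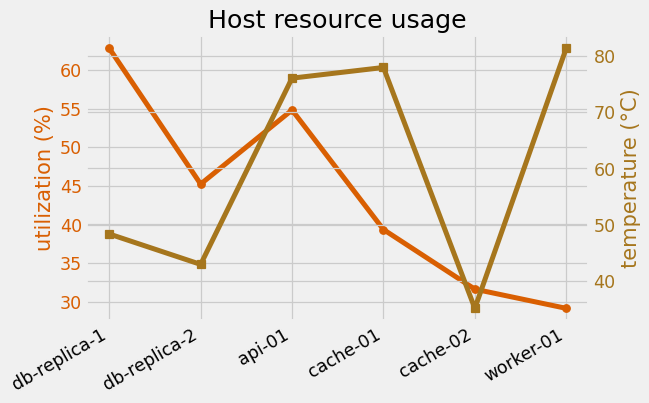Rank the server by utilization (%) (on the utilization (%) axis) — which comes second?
api-01

Top 3 (on the utilization (%) axis): db-replica-1 ≈ 65, api-01 ≈ 55, db-replica-2 ≈ 45.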